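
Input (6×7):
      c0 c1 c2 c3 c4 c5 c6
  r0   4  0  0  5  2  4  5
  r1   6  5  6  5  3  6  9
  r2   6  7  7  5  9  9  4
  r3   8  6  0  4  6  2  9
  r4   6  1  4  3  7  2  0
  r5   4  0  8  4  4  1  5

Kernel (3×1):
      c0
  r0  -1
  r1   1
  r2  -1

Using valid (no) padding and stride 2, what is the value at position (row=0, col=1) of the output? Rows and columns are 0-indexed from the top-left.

-1

The receptive field on the input at this output position is [0 / 6 / 7]. Elementwise product with the kernel and sum: 0·-1 + 6·1 + 7·-1.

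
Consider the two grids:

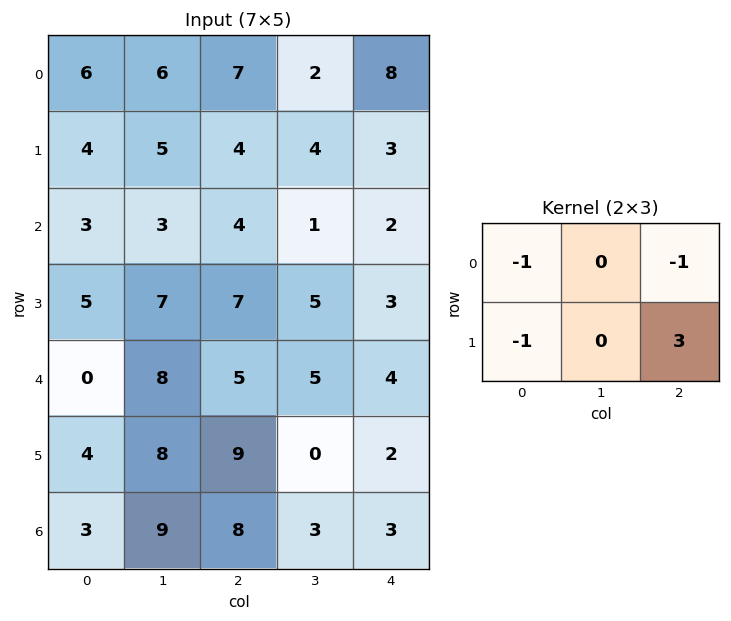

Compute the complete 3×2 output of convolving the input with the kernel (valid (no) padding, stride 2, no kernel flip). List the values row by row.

Output[0,0]: The receptive field on the input at this output position is [6 6 7 / 4 5 4]. Elementwise product with the kernel and sum: 6·-1 + 7·-1 + 4·-1 + 4·3.
Output[0,1]: The receptive field on the input at this output position is [7 2 8 / 4 4 3]. Elementwise product with the kernel and sum: 7·-1 + 8·-1 + 4·-1 + 3·3.

-5 -10
9 -4
18 -12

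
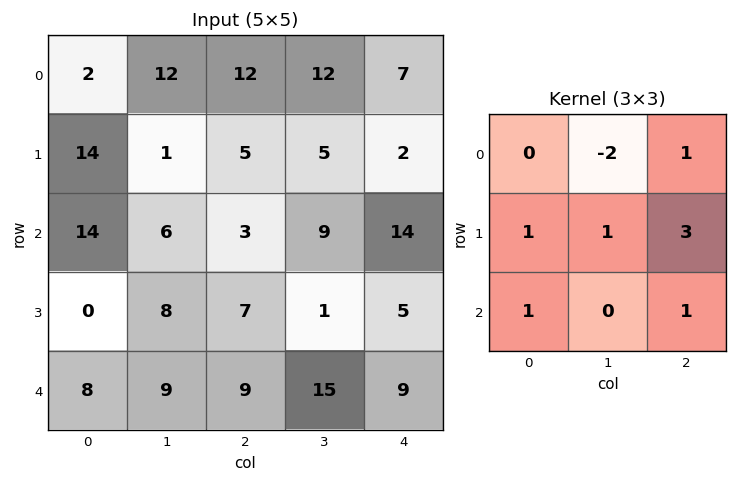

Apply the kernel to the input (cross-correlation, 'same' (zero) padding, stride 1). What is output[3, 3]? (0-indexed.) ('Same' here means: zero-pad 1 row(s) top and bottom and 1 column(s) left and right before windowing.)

The receptive field on the zero-padded input at this output position is [3 9 14 / 7 1 5 / 9 15 9]. Elementwise product with the kernel and sum: 9·-2 + 14·1 + 7·1 + 1·1 + 5·3 + 9·1 + 9·1.

37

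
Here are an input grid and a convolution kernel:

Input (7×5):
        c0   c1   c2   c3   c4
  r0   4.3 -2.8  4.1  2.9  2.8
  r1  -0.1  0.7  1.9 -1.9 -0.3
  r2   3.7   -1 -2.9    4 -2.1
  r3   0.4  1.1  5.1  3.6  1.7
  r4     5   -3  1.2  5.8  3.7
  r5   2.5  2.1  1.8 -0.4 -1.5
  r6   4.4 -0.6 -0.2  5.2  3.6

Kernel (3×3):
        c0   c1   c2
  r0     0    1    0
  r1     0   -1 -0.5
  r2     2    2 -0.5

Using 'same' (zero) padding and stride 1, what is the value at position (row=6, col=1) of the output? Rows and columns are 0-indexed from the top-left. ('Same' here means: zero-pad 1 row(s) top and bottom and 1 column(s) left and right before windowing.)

2.8

The receptive field on the zero-padded input at this output position is [2.5 2.1 1.8 / 4.4 -0.6 -0.2 / 0 0 0]. Elementwise product with the kernel and sum: 2.1·1 + -0.6·-1 + -0.2·-0.5 + 0·2 + 0·2 + 0·-0.5.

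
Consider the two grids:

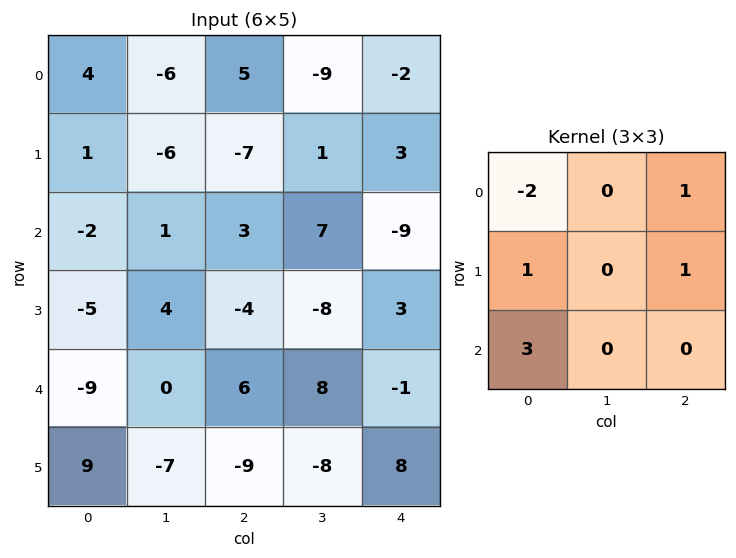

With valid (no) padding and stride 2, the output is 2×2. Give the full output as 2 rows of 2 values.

-15 -7
-29 2

Output[0,0]: The receptive field on the input at this output position is [4 -6 5 / 1 -6 -7 / -2 1 3]. Elementwise product with the kernel and sum: 4·-2 + 5·1 + 1·1 + -7·1 + -2·3.
Output[0,1]: The receptive field on the input at this output position is [5 -9 -2 / -7 1 3 / 3 7 -9]. Elementwise product with the kernel and sum: 5·-2 + -2·1 + -7·1 + 3·1 + 3·3.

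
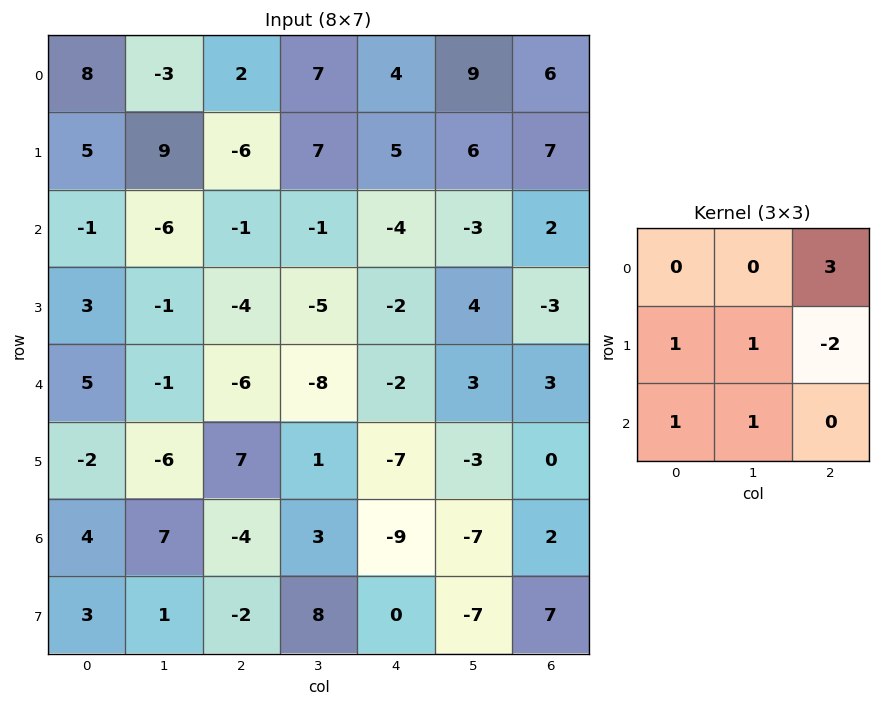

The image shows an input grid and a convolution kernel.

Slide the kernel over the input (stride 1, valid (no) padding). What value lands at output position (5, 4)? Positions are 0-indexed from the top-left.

The receptive field on the input at this output position is [-7 -3 0 / -9 -7 2 / 0 -7 7]. Elementwise product with the kernel and sum: 0·3 + -9·1 + -7·1 + 2·-2 + 0·1 + -7·1.

-27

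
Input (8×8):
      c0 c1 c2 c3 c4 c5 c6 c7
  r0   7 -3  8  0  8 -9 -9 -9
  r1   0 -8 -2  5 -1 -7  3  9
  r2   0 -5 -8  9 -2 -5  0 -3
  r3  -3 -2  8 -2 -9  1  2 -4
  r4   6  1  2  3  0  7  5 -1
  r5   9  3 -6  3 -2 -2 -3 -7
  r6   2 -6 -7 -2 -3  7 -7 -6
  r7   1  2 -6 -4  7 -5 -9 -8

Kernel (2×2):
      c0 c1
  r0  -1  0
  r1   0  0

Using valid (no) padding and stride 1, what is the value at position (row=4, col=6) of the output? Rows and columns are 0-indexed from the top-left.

The receptive field on the input at this output position is [5 -1 / -3 -7]. Elementwise product with the kernel and sum: 5·-1.

-5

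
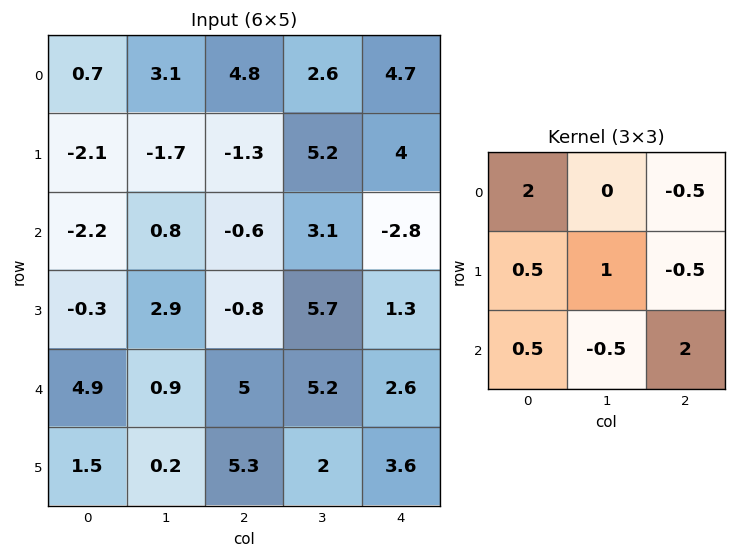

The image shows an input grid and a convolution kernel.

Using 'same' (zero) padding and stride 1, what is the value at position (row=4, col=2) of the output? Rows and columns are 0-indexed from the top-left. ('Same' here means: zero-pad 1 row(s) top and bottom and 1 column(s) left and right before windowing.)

The receptive field on the zero-padded input at this output position is [2.9 -0.8 5.7 / 0.9 5 5.2 / 0.2 5.3 2]. Elementwise product with the kernel and sum: 2.9·2 + 5.7·-0.5 + 0.9·0.5 + 5·1 + 5.2·-0.5 + 0.2·0.5 + 5.3·-0.5 + 2·2.

7.25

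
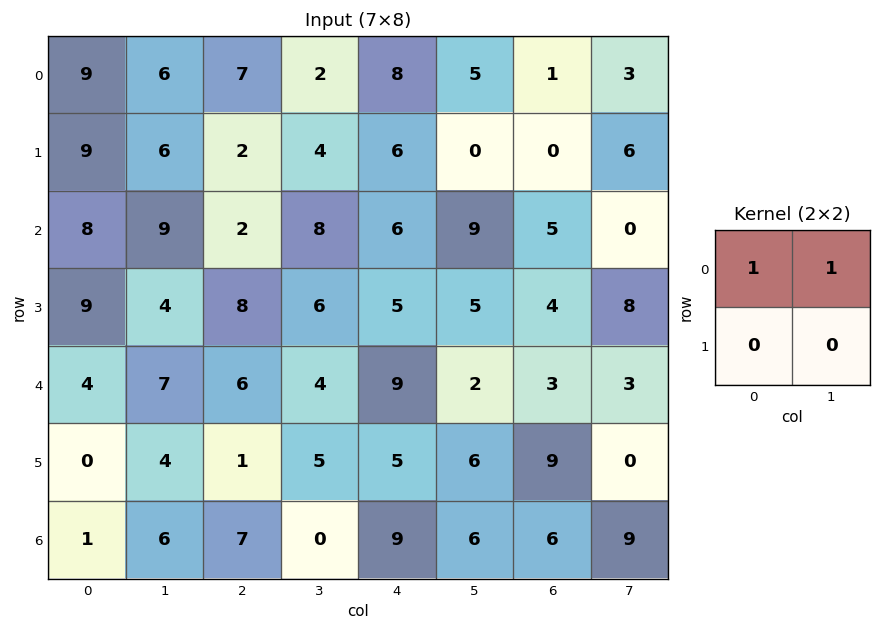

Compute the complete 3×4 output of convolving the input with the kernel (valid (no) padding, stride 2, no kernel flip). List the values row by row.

15 9 13 4
17 10 15 5
11 10 11 6

Output[0,0]: The receptive field on the input at this output position is [9 6 / 9 6]. Elementwise product with the kernel and sum: 9·1 + 6·1.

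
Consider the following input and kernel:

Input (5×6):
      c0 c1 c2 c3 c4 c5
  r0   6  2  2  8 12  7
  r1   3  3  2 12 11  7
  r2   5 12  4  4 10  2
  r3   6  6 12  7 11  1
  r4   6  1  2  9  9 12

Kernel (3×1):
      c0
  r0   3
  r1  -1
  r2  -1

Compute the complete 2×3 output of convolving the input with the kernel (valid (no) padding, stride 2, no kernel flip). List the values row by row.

10 0 15
3 -2 10

Output[0,0]: The receptive field on the input at this output position is [6 / 3 / 5]. Elementwise product with the kernel and sum: 6·3 + 3·-1 + 5·-1.
Output[0,1]: The receptive field on the input at this output position is [2 / 2 / 4]. Elementwise product with the kernel and sum: 2·3 + 2·-1 + 4·-1.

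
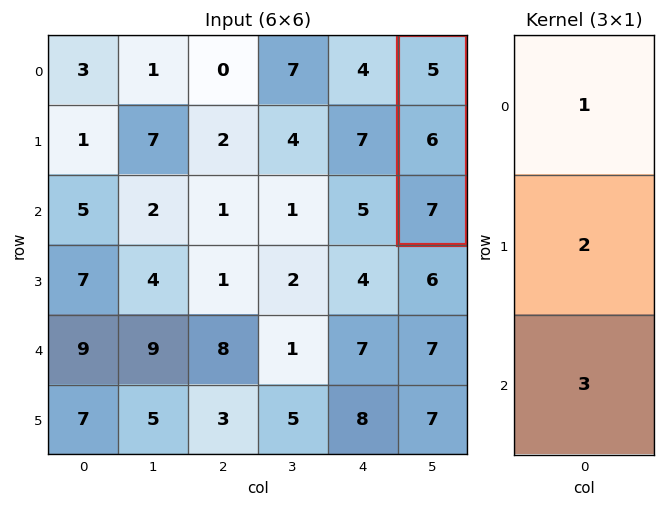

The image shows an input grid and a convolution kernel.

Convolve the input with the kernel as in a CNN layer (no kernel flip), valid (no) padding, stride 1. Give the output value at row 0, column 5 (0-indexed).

38

The receptive field on the input at this output position is [5 / 6 / 7]. Elementwise product with the kernel and sum: 5·1 + 6·2 + 7·3.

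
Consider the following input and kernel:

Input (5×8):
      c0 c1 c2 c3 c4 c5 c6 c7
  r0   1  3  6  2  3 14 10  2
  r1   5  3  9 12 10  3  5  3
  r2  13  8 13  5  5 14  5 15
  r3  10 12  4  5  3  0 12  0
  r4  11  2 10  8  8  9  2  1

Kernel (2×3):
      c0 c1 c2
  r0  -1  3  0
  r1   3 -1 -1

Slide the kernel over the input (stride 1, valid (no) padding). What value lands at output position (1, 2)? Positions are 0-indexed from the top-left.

56

The receptive field on the input at this output position is [9 12 10 / 13 5 5]. Elementwise product with the kernel and sum: 9·-1 + 12·3 + 13·3 + 5·-1 + 5·-1.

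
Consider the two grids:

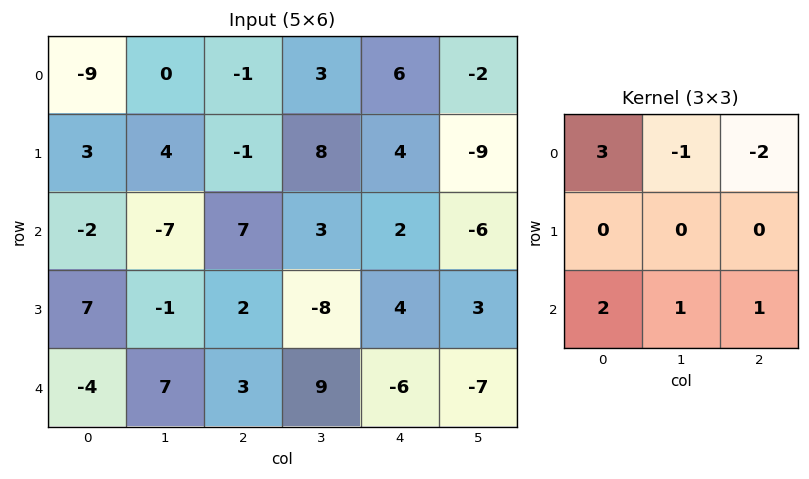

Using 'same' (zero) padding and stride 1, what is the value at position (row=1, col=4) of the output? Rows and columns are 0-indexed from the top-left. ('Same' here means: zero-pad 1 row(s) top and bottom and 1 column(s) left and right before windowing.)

The receptive field on the zero-padded input at this output position is [3 6 -2 / 8 4 -9 / 3 2 -6]. Elementwise product with the kernel and sum: 3·3 + 6·-1 + -2·-2 + 3·2 + 2·1 + -6·1.

9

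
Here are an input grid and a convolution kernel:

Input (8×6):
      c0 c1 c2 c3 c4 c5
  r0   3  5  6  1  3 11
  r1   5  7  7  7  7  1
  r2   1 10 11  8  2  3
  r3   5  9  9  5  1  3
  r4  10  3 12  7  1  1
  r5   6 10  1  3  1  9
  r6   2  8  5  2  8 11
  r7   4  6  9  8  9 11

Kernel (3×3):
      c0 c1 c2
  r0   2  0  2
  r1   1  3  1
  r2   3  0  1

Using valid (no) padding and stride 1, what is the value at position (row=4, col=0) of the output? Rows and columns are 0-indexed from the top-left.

92

The receptive field on the input at this output position is [10 3 12 / 6 10 1 / 2 8 5]. Elementwise product with the kernel and sum: 10·2 + 12·2 + 6·1 + 10·3 + 1·1 + 2·3 + 5·1.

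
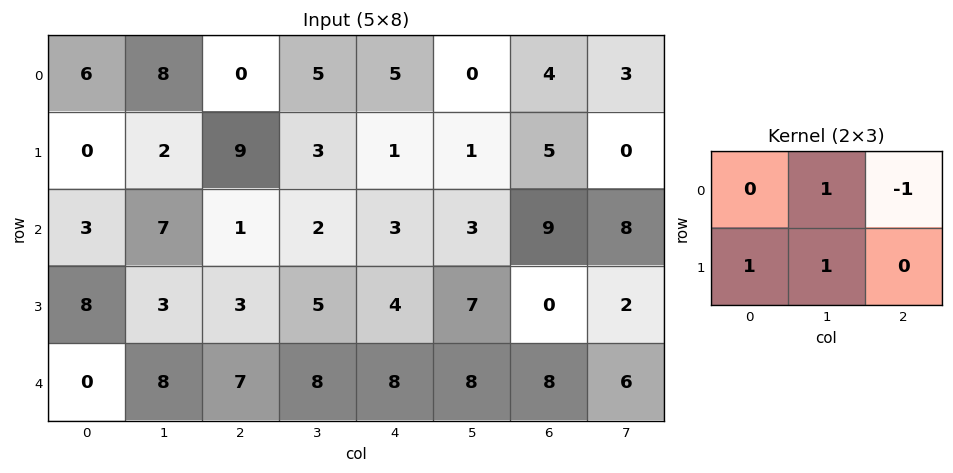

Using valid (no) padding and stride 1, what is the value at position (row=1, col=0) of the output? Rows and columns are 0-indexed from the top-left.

3

The receptive field on the input at this output position is [0 2 9 / 3 7 1]. Elementwise product with the kernel and sum: 2·1 + 9·-1 + 3·1 + 7·1.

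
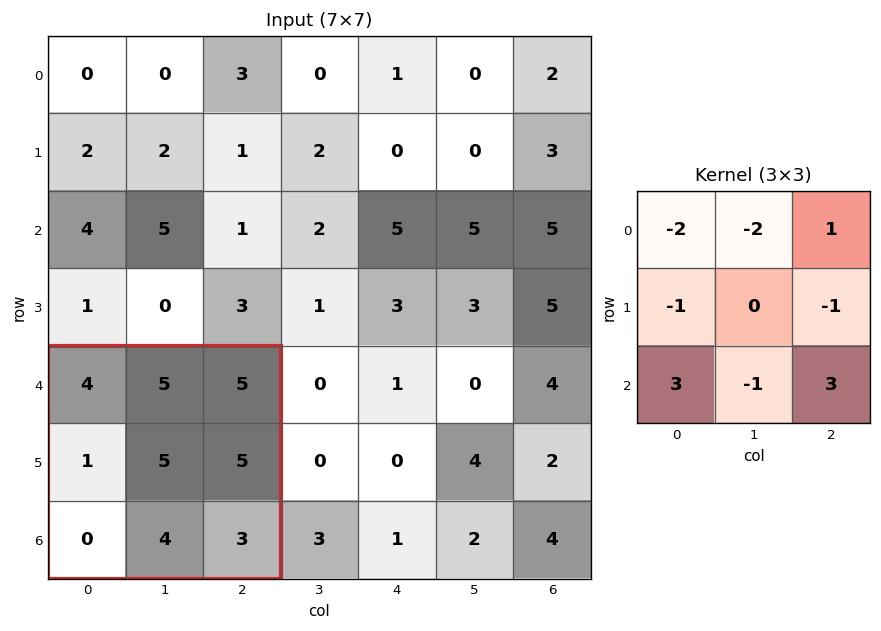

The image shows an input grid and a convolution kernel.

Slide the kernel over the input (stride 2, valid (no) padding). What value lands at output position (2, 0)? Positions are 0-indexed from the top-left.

-14

The receptive field on the input at this output position is [4 5 5 / 1 5 5 / 0 4 3]. Elementwise product with the kernel and sum: 4·-2 + 5·-2 + 5·1 + 1·-1 + 5·-1 + 0·3 + 4·-1 + 3·3.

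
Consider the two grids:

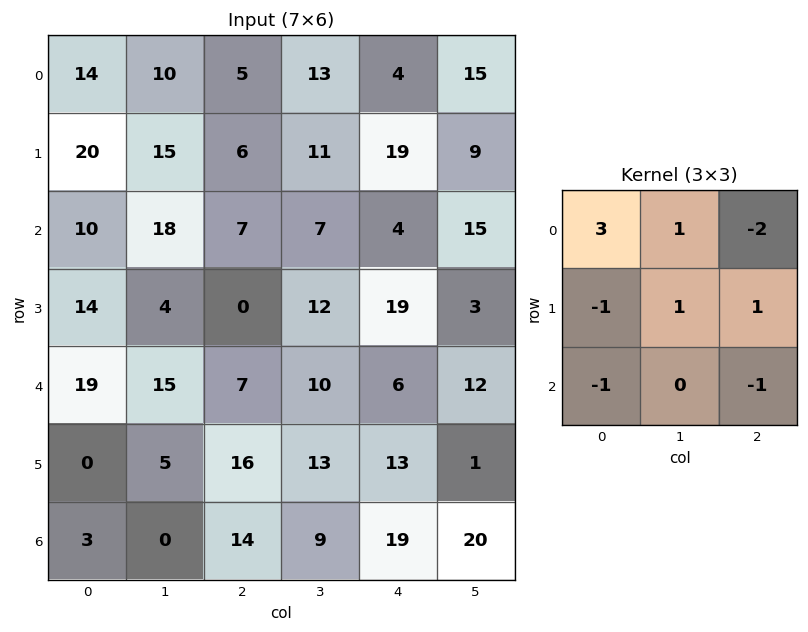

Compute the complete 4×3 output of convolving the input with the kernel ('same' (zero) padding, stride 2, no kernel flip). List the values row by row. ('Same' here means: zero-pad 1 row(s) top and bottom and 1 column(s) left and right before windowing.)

9 -18 -14
14 9 31
35 -28 43
-7 28 80

Output[0,0]: The receptive field on the zero-padded input at this output position is [0 0 0 / 0 14 10 / 0 20 15]. Elementwise product with the kernel and sum: 0·3 + 0·1 + 0·-2 + 0·-1 + 14·1 + 10·1 + 0·-1 + 15·-1.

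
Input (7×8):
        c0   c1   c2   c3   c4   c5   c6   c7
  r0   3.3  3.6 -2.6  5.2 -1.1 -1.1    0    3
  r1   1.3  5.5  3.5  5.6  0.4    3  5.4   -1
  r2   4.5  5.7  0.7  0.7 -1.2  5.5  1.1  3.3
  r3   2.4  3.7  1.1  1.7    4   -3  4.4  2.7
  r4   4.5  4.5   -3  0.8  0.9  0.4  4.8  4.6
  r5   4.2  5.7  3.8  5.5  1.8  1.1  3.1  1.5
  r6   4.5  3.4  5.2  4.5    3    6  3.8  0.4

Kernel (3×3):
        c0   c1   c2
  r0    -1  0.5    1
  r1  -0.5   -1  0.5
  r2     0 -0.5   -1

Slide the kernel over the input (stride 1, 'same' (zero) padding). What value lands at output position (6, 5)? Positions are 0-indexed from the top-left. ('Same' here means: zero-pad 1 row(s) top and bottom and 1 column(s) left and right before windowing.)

The receptive field on the zero-padded input at this output position is [1.8 1.1 3.1 / 3 6 3.8 / 0 0 0]. Elementwise product with the kernel and sum: 1.8·-1 + 1.1·0.5 + 3.1·1 + 3·-0.5 + 6·-1 + 3.8·0.5 + 0·-0.5 + 0·-1.

-3.75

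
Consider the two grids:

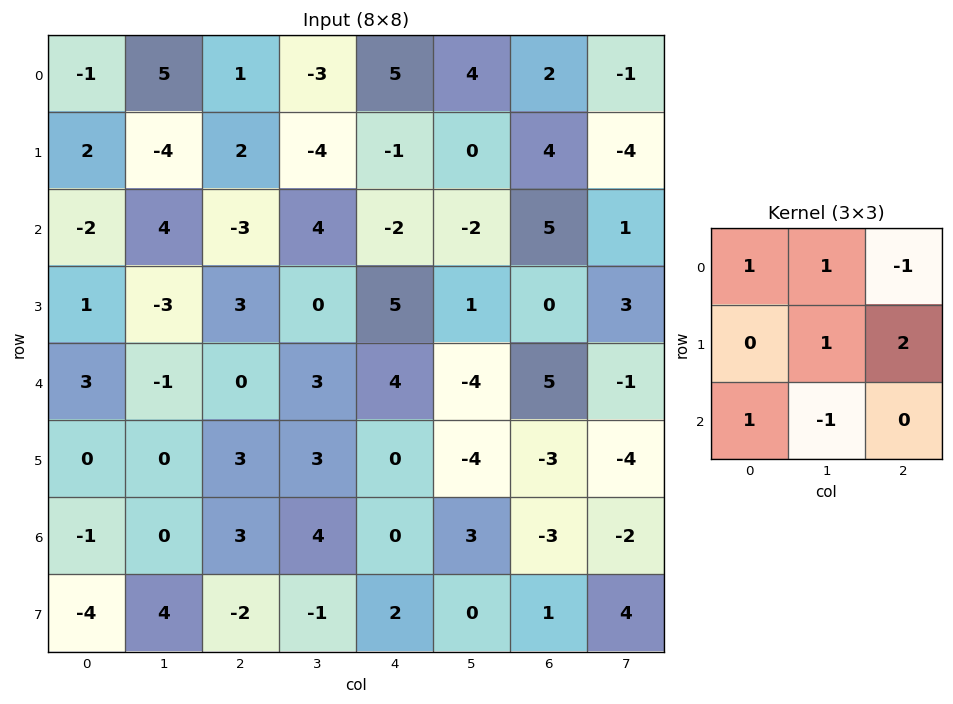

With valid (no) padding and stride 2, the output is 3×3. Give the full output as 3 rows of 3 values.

-3 -20 15
12 10 0
7 1 -18

Output[0,0]: The receptive field on the input at this output position is [-1 5 1 / 2 -4 2 / -2 4 -3]. Elementwise product with the kernel and sum: -1·1 + 5·1 + 1·-1 + -4·1 + 2·2 + -2·1 + 4·-1.
Output[0,1]: The receptive field on the input at this output position is [1 -3 5 / 2 -4 -1 / -3 4 -2]. Elementwise product with the kernel and sum: 1·1 + -3·1 + 5·-1 + -4·1 + -1·2 + -3·1 + 4·-1.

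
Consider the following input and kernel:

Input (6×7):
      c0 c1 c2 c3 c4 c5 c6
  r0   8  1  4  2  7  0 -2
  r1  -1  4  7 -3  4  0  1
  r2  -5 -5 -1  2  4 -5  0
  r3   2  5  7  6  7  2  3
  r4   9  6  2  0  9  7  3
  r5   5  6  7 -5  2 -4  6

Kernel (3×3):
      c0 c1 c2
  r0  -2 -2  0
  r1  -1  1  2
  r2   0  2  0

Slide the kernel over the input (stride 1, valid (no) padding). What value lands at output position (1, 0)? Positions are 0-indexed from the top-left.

The receptive field on the input at this output position is [-1 4 7 / -5 -5 -1 / 2 5 7]. Elementwise product with the kernel and sum: -1·-2 + 4·-2 + -5·-1 + -5·1 + -1·2 + 5·2.

2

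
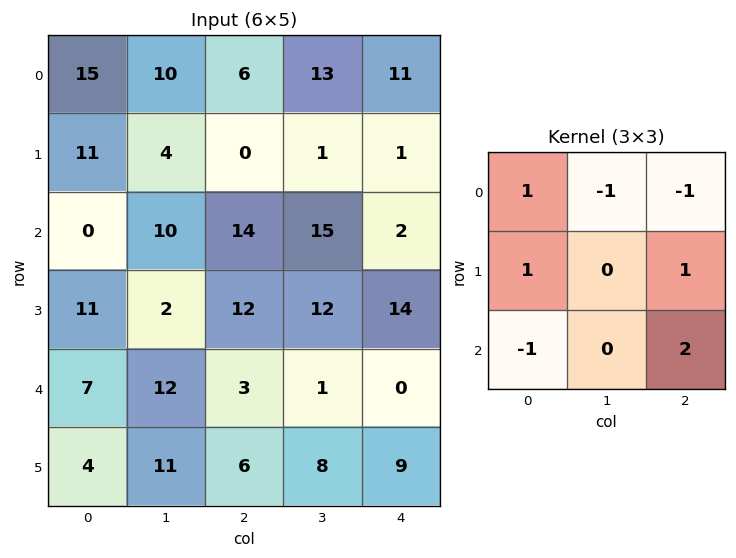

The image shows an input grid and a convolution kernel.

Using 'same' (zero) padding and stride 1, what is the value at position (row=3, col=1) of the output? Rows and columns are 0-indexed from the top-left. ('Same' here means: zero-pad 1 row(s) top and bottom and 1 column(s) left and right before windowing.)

-2

The receptive field on the zero-padded input at this output position is [0 10 14 / 11 2 12 / 7 12 3]. Elementwise product with the kernel and sum: 0·1 + 10·-1 + 14·-1 + 11·1 + 12·1 + 7·-1 + 3·2.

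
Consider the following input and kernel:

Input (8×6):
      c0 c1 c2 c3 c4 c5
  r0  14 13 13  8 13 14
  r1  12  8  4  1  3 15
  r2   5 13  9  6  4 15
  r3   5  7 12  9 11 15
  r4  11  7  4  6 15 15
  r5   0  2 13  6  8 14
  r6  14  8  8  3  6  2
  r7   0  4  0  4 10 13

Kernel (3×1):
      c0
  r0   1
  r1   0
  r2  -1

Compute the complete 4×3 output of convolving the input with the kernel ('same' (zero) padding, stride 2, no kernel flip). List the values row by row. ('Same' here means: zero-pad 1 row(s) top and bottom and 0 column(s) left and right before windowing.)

Output[0,0]: The receptive field on the zero-padded input at this output position is [0 / 14 / 12]. Elementwise product with the kernel and sum: 0·1 + 12·-1.
Output[0,1]: The receptive field on the zero-padded input at this output position is [0 / 13 / 4]. Elementwise product with the kernel and sum: 0·1 + 4·-1.

-12 -4 -3
7 -8 -8
5 -1 3
0 13 -2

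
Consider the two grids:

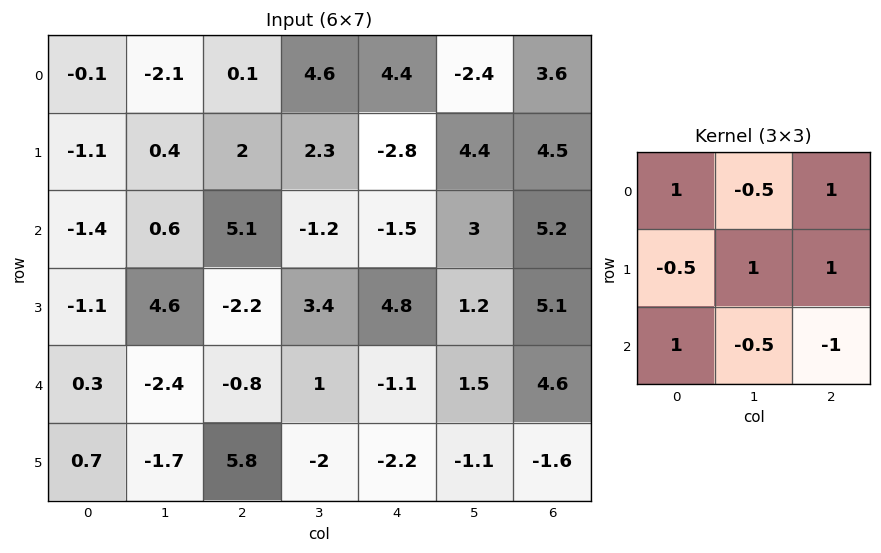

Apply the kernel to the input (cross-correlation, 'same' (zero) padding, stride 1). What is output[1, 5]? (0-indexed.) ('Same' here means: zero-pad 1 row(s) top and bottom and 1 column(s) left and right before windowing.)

The receptive field on the zero-padded input at this output position is [4.4 -2.4 3.6 / -2.8 4.4 4.5 / -1.5 3 5.2]. Elementwise product with the kernel and sum: 4.4·1 + -2.4·-0.5 + 3.6·1 + -2.8·-0.5 + 4.4·1 + 4.5·1 + -1.5·1 + 3·-0.5 + 5.2·-1.

11.3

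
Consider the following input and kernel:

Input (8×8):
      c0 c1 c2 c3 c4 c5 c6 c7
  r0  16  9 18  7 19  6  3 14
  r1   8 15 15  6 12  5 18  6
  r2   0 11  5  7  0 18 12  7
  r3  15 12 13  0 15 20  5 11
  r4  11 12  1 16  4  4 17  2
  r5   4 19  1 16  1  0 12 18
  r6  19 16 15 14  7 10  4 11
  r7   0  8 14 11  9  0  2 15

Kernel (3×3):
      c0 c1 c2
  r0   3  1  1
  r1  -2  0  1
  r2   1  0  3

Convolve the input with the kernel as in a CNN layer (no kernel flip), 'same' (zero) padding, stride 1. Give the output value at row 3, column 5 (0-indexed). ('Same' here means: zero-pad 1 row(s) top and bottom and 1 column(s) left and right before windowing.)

The receptive field on the zero-padded input at this output position is [0 18 12 / 15 20 5 / 4 4 17]. Elementwise product with the kernel and sum: 0·3 + 18·1 + 12·1 + 15·-2 + 5·1 + 4·1 + 17·3.

60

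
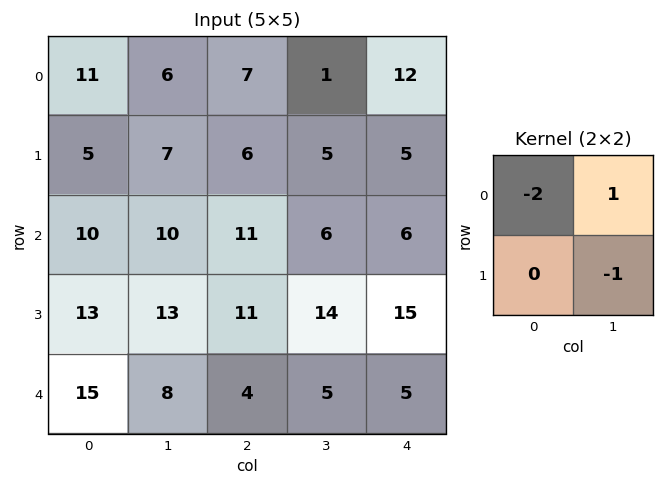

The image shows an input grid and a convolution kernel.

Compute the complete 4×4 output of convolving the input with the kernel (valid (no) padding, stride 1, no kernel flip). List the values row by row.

-23 -11 -18 5
-13 -19 -13 -11
-23 -20 -30 -21
-21 -19 -13 -18

Output[0,0]: The receptive field on the input at this output position is [11 6 / 5 7]. Elementwise product with the kernel and sum: 11·-2 + 6·1 + 7·-1.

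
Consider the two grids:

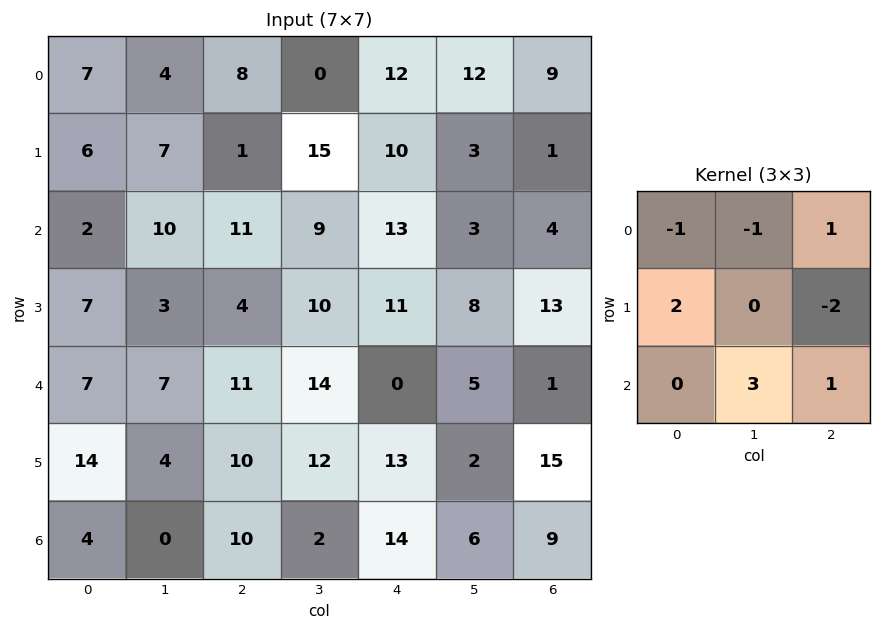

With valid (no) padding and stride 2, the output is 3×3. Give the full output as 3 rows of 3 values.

48 26 16
37 21 0
15 -11 19

Output[0,0]: The receptive field on the input at this output position is [7 4 8 / 6 7 1 / 2 10 11]. Elementwise product with the kernel and sum: 7·-1 + 4·-1 + 8·1 + 6·2 + 1·-2 + 10·3 + 11·1.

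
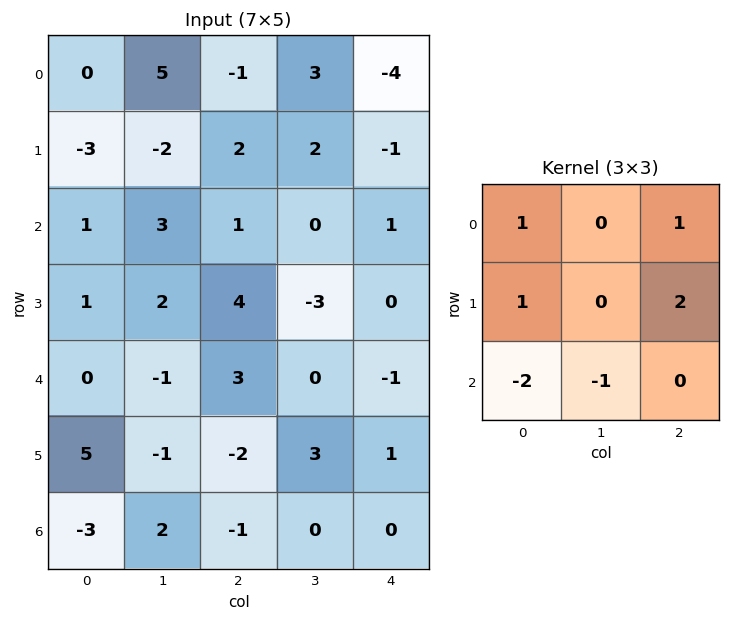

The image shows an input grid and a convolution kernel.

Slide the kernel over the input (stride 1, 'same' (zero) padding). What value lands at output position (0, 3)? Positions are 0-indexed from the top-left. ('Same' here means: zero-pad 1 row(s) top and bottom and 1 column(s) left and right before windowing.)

The receptive field on the zero-padded input at this output position is [0 0 0 / -1 3 -4 / 2 2 -1]. Elementwise product with the kernel and sum: 0·1 + 0·1 + -1·1 + -4·2 + 2·-2 + 2·-1.

-15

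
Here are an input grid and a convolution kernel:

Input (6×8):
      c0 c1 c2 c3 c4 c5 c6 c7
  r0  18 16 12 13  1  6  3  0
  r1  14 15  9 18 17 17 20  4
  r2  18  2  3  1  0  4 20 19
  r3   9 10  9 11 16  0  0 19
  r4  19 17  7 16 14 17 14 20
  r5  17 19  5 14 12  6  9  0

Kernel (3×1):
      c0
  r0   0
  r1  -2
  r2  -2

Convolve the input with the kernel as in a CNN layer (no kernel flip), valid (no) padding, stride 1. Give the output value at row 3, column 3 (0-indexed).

-60

The receptive field on the input at this output position is [11 / 16 / 14]. Elementwise product with the kernel and sum: 16·-2 + 14·-2.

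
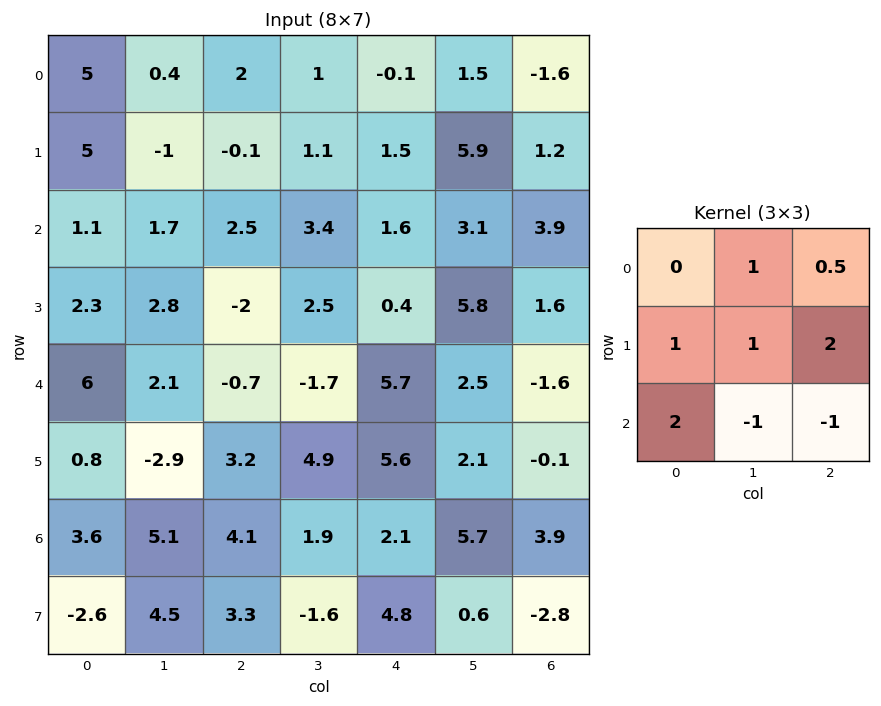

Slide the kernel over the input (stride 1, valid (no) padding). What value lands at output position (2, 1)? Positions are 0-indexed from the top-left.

16.6

The receptive field on the input at this output position is [1.7 2.5 3.4 / 2.8 -2 2.5 / 2.1 -0.7 -1.7]. Elementwise product with the kernel and sum: 2.5·1 + 3.4·0.5 + 2.8·1 + -2·1 + 2.5·2 + 2.1·2 + -0.7·-1 + -1.7·-1.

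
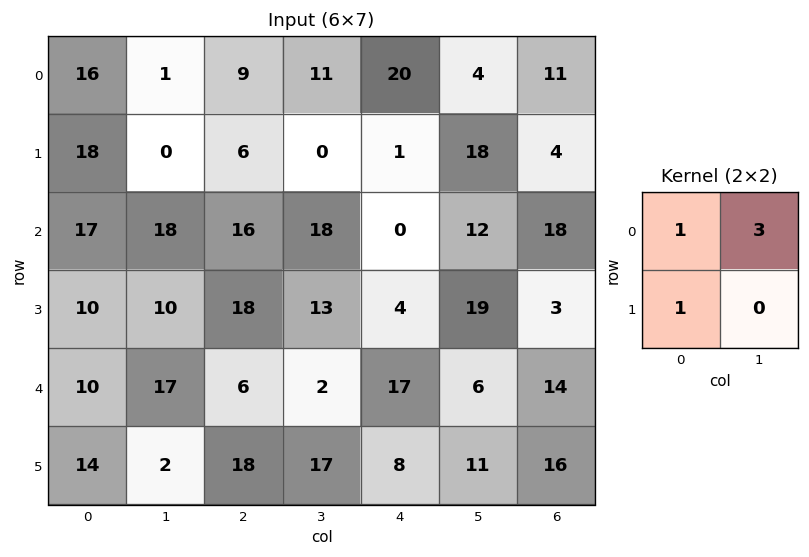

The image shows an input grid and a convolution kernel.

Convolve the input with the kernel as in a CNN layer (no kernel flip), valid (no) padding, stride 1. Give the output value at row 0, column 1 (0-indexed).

28

The receptive field on the input at this output position is [1 9 / 0 6]. Elementwise product with the kernel and sum: 1·1 + 9·3 + 0·1.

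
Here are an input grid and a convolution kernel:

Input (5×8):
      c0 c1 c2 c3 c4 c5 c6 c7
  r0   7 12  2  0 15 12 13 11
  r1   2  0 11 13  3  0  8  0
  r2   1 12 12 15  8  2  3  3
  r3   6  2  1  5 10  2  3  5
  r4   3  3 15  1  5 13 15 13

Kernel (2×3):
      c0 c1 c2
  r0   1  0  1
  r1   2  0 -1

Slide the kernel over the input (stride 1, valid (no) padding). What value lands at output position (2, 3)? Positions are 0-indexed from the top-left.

25

The receptive field on the input at this output position is [15 8 2 / 5 10 2]. Elementwise product with the kernel and sum: 15·1 + 2·1 + 5·2 + 2·-1.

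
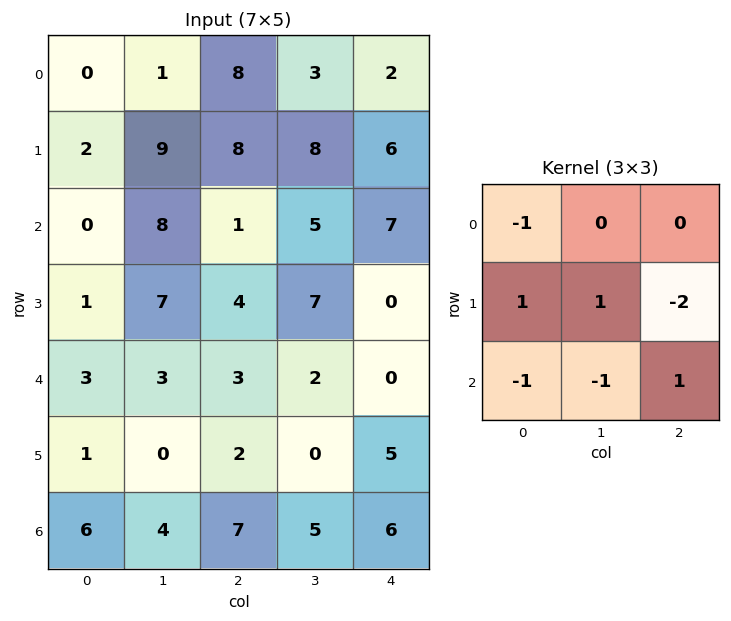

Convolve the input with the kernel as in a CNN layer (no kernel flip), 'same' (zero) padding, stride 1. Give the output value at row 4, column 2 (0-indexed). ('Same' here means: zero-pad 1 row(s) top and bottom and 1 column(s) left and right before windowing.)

The receptive field on the zero-padded input at this output position is [7 4 7 / 3 3 2 / 0 2 0]. Elementwise product with the kernel and sum: 7·-1 + 3·1 + 3·1 + 2·-2 + 0·-1 + 2·-1 + 0·1.

-7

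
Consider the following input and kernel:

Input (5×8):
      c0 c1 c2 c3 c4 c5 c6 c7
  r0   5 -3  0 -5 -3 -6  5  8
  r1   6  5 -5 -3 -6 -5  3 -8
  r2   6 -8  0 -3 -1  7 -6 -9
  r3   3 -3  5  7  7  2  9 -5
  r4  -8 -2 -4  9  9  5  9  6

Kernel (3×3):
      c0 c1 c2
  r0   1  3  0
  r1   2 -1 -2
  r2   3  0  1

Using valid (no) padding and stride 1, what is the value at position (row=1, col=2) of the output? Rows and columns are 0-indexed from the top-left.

13

The receptive field on the input at this output position is [-5 -3 -6 / 0 -3 -1 / 5 7 7]. Elementwise product with the kernel and sum: -5·1 + -3·3 + 0·2 + -3·-1 + -1·-2 + 5·3 + 7·1.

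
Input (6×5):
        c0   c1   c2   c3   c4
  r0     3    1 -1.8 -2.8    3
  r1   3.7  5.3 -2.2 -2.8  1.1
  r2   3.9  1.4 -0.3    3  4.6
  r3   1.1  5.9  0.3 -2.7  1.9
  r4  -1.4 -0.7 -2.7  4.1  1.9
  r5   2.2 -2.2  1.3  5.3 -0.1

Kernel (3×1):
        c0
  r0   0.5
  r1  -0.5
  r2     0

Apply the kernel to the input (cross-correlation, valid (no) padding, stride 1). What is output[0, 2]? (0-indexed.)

The receptive field on the input at this output position is [-1.8 / -2.2 / -0.3]. Elementwise product with the kernel and sum: -1.8·0.5 + -2.2·-0.5.

0.2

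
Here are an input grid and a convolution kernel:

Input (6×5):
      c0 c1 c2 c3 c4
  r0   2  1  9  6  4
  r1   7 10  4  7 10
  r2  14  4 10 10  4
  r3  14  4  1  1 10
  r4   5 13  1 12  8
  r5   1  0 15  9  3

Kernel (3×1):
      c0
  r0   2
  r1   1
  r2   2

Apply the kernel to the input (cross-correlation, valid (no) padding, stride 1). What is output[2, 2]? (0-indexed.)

The receptive field on the input at this output position is [10 / 1 / 1]. Elementwise product with the kernel and sum: 10·2 + 1·1 + 1·2.

23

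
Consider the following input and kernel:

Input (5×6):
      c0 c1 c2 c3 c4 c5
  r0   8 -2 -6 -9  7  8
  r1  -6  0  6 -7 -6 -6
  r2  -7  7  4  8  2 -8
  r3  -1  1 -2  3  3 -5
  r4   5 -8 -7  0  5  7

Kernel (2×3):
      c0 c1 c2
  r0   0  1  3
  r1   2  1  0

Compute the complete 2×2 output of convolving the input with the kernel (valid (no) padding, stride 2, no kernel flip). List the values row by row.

-32 17
18 13

Output[0,0]: The receptive field on the input at this output position is [8 -2 -6 / -6 0 6]. Elementwise product with the kernel and sum: -2·1 + -6·3 + -6·2 + 0·1.
Output[0,1]: The receptive field on the input at this output position is [-6 -9 7 / 6 -7 -6]. Elementwise product with the kernel and sum: -9·1 + 7·3 + 6·2 + -7·1.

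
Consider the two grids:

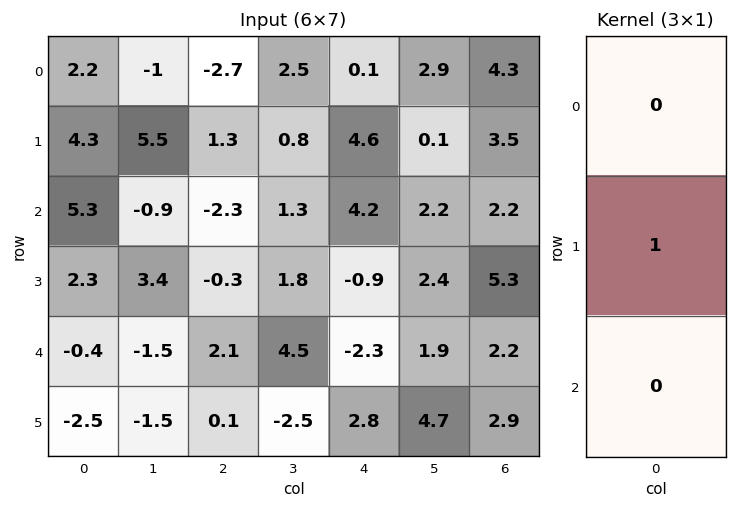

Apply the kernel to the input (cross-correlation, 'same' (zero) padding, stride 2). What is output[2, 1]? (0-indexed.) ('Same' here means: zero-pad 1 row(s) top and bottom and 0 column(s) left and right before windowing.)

The receptive field on the zero-padded input at this output position is [-0.3 / 2.1 / 0.1]. Elementwise product with the kernel and sum: 2.1·1.

2.1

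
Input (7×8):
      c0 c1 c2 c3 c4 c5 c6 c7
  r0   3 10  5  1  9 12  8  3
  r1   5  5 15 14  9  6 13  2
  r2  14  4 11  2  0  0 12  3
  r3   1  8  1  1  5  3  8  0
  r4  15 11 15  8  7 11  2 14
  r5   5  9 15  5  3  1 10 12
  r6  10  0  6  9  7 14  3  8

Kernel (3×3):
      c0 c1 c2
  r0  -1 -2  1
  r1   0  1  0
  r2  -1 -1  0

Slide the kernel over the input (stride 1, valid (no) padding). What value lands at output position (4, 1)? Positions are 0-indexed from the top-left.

-24

The receptive field on the input at this output position is [11 15 8 / 9 15 5 / 0 6 9]. Elementwise product with the kernel and sum: 11·-1 + 15·-2 + 8·1 + 15·1 + 0·-1 + 6·-1.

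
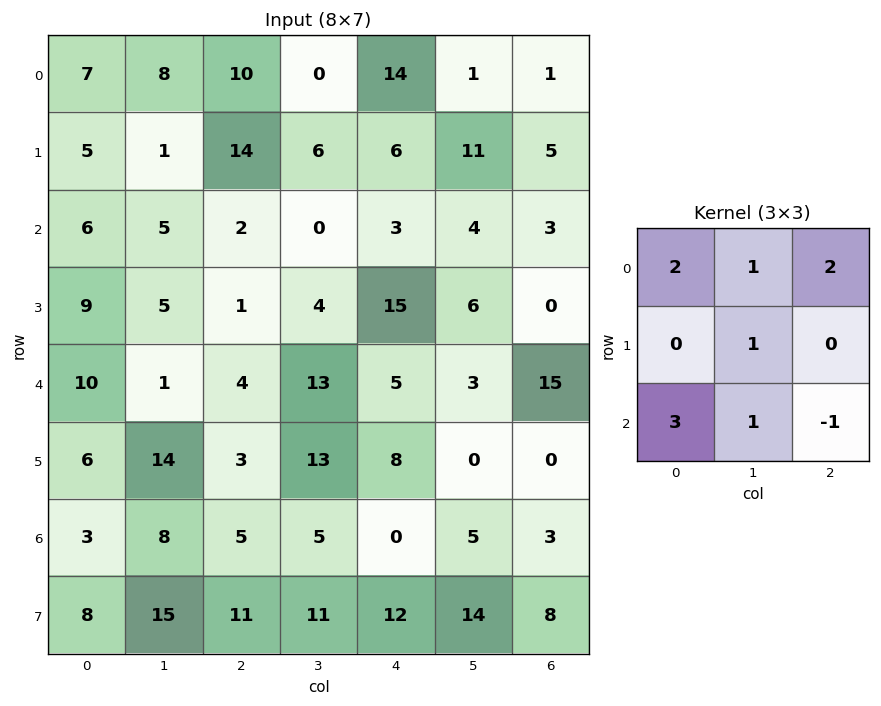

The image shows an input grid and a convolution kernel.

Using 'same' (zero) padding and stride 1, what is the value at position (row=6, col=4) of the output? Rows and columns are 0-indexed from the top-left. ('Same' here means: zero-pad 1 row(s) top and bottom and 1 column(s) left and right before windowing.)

65

The receptive field on the zero-padded input at this output position is [13 8 0 / 5 0 5 / 11 12 14]. Elementwise product with the kernel and sum: 13·2 + 8·1 + 0·2 + 0·1 + 11·3 + 12·1 + 14·-1.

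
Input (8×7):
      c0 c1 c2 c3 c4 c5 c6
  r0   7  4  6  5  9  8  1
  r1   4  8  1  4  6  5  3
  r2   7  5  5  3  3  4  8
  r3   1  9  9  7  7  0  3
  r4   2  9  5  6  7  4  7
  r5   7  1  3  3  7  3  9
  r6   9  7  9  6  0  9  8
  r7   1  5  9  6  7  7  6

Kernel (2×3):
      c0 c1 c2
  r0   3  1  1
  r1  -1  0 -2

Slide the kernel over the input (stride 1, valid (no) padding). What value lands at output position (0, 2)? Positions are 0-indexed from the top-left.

The receptive field on the input at this output position is [6 5 9 / 1 4 6]. Elementwise product with the kernel and sum: 6·3 + 5·1 + 9·1 + 1·-1 + 6·-2.

19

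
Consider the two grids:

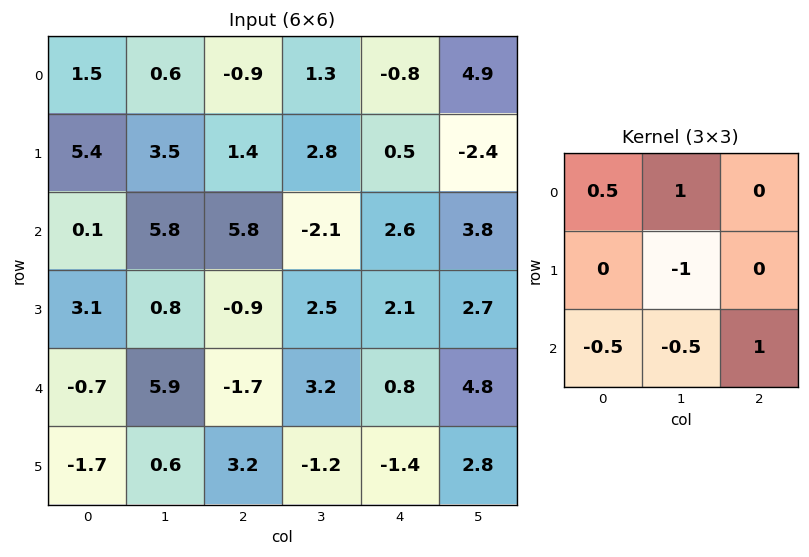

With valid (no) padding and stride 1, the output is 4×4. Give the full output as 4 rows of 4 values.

0.7 -9.9 -1.2 2.9
-2.45 -0.1 6.9 -0.3
0.75 10.7 -1.65 2.25
0.2 -1.9 -3.55 6.65

Output[0,0]: The receptive field on the input at this output position is [1.5 0.6 -0.9 / 5.4 3.5 1.4 / 0.1 5.8 5.8]. Elementwise product with the kernel and sum: 1.5·0.5 + 0.6·1 + 3.5·-1 + 0.1·-0.5 + 5.8·-0.5 + 5.8·1.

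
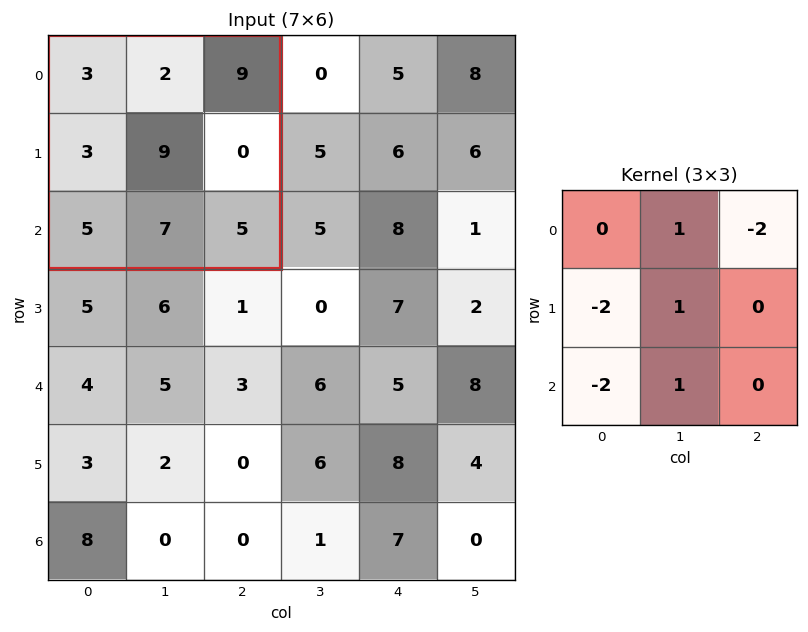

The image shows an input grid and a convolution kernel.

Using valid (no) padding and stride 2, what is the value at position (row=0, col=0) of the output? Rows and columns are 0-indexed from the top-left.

-16

The receptive field on the input at this output position is [3 2 9 / 3 9 0 / 5 7 5]. Elementwise product with the kernel and sum: 2·1 + 9·-2 + 3·-2 + 9·1 + 5·-2 + 7·1.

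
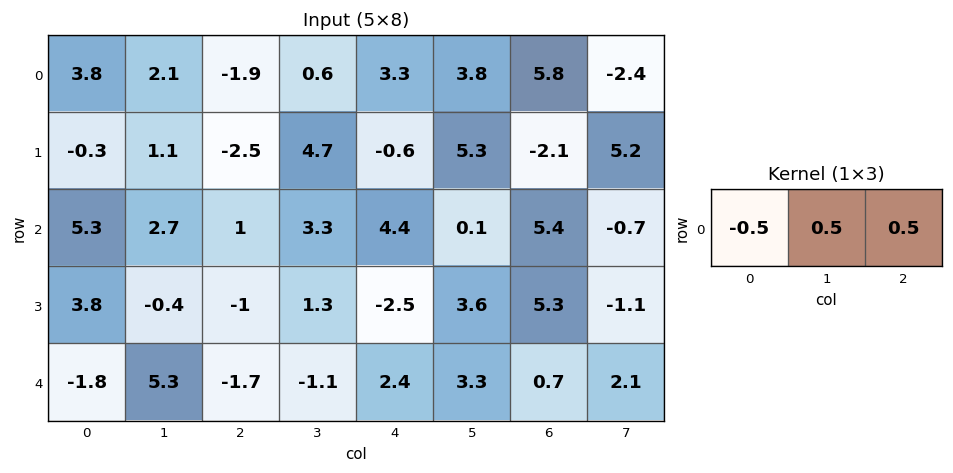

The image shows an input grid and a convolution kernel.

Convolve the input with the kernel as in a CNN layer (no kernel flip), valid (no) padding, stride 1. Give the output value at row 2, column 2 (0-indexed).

The receptive field on the input at this output position is [1 3.3 4.4]. Elementwise product with the kernel and sum: 1·-0.5 + 3.3·0.5 + 4.4·0.5.

3.35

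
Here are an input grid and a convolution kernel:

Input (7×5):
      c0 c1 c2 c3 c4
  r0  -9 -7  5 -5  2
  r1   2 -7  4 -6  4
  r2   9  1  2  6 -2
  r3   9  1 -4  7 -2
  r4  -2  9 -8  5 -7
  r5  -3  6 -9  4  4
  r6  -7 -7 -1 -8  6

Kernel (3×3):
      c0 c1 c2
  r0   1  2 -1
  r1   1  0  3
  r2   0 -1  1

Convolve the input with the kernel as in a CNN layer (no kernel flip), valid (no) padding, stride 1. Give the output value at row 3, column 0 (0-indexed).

-26

The receptive field on the input at this output position is [9 1 -4 / -2 9 -8 / -3 6 -9]. Elementwise product with the kernel and sum: 9·1 + 1·2 + -4·-1 + -2·1 + -8·3 + 6·-1 + -9·1.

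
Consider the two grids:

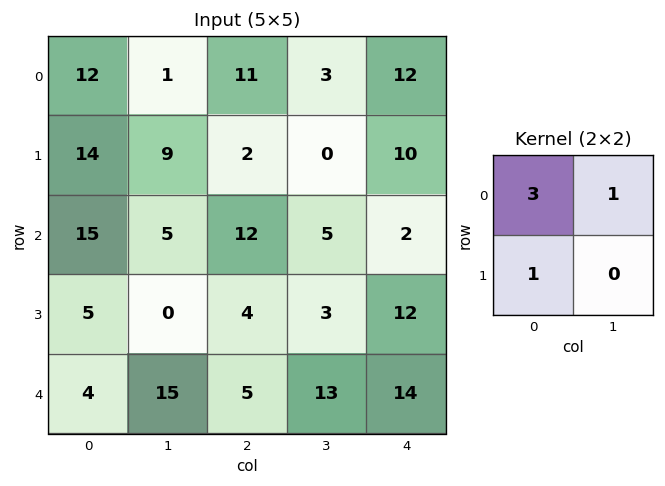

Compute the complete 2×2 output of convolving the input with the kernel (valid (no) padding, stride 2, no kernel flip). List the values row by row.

51 38
55 45

Output[0,0]: The receptive field on the input at this output position is [12 1 / 14 9]. Elementwise product with the kernel and sum: 12·3 + 1·1 + 14·1.
Output[0,1]: The receptive field on the input at this output position is [11 3 / 2 0]. Elementwise product with the kernel and sum: 11·3 + 3·1 + 2·1.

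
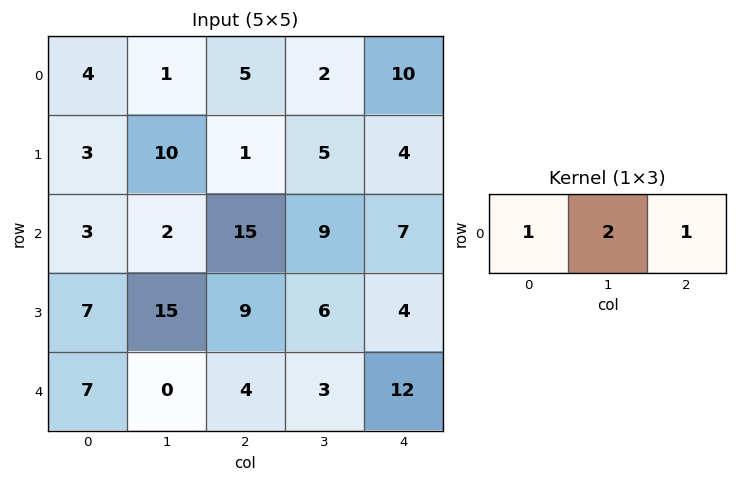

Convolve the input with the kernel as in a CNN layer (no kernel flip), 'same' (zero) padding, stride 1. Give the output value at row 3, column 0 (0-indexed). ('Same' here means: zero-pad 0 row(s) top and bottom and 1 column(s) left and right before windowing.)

29

The receptive field on the zero-padded input at this output position is [0 7 15]. Elementwise product with the kernel and sum: 0·1 + 7·2 + 15·1.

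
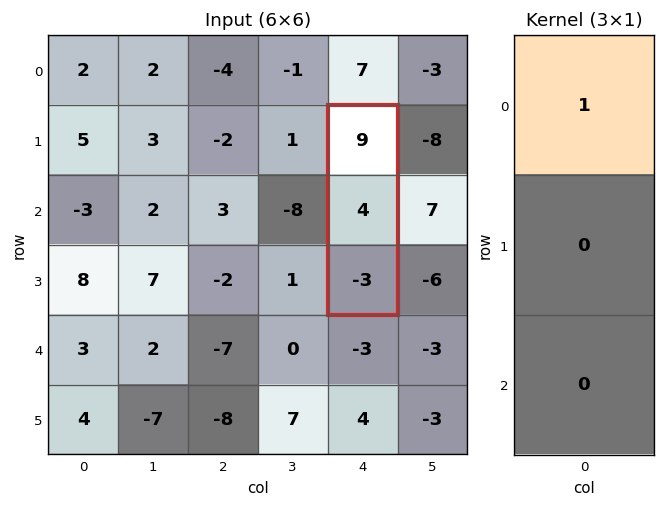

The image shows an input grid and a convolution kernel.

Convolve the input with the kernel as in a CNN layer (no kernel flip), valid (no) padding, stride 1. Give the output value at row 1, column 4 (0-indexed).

The receptive field on the input at this output position is [9 / 4 / -3]. Elementwise product with the kernel and sum: 9·1.

9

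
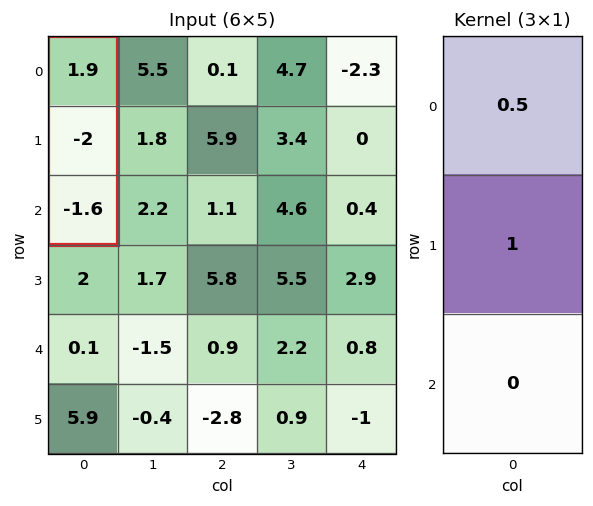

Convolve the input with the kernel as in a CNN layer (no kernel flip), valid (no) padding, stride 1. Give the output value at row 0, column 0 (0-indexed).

The receptive field on the input at this output position is [1.9 / -2 / -1.6]. Elementwise product with the kernel and sum: 1.9·0.5 + -2·1.

-1.05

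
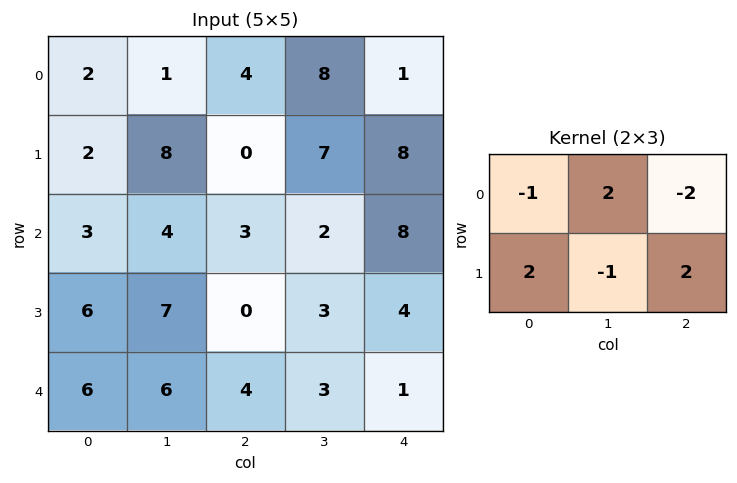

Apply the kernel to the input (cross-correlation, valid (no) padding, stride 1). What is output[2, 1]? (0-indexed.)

18

The receptive field on the input at this output position is [4 3 2 / 7 0 3]. Elementwise product with the kernel and sum: 4·-1 + 3·2 + 2·-2 + 7·2 + 0·-1 + 3·2.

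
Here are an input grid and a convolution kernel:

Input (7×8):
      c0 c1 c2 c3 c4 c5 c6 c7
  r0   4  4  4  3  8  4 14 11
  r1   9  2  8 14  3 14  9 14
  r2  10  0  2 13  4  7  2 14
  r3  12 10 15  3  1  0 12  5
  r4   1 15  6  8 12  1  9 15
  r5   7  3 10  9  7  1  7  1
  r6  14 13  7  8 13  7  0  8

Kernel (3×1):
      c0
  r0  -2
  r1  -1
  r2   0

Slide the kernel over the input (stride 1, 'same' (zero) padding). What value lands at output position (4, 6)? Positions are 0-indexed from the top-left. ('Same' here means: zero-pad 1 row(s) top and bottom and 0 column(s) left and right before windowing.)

The receptive field on the zero-padded input at this output position is [12 / 9 / 7]. Elementwise product with the kernel and sum: 12·-2 + 9·-1.

-33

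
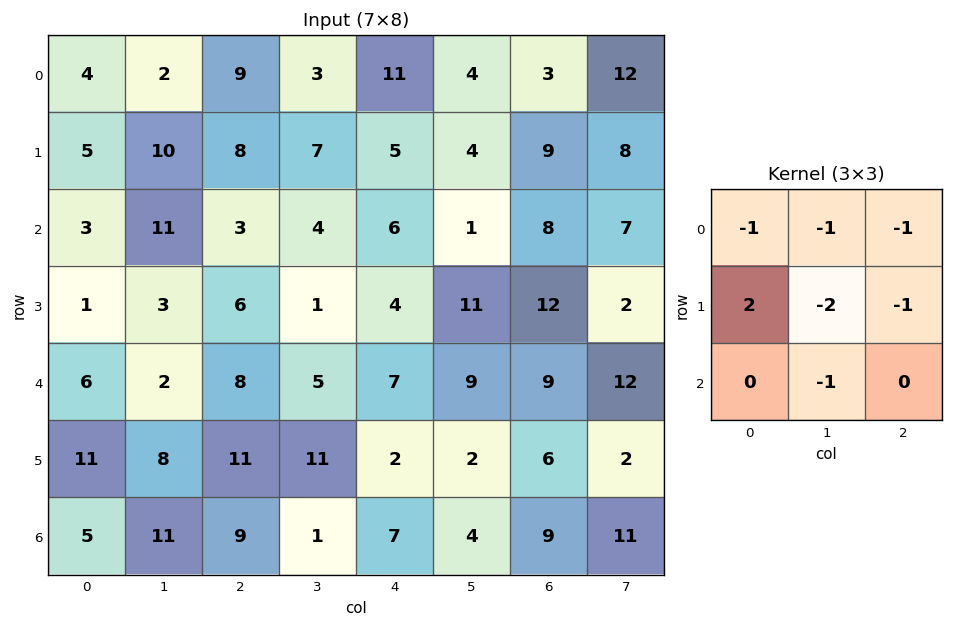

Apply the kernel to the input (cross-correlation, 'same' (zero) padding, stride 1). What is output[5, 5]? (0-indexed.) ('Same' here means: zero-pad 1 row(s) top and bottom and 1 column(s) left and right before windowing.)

-35

The receptive field on the zero-padded input at this output position is [7 9 9 / 2 2 6 / 7 4 9]. Elementwise product with the kernel and sum: 7·-1 + 9·-1 + 9·-1 + 2·2 + 2·-2 + 6·-1 + 4·-1.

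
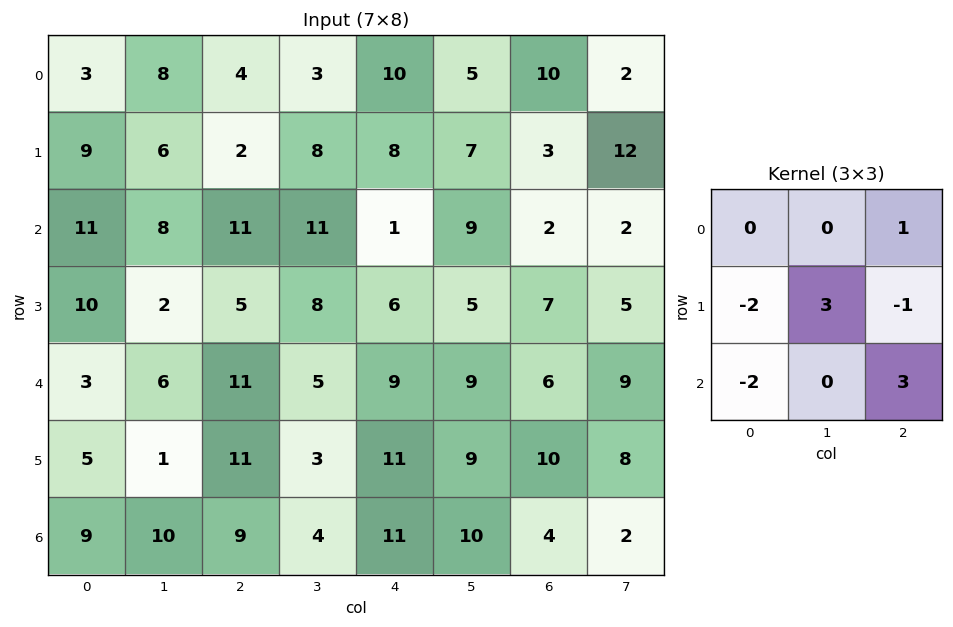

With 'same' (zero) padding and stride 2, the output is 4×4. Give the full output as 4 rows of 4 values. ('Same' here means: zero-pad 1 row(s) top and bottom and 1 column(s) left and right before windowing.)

Output[0,0]: The receptive field on the zero-padded input at this output position is [0 0 0 / 0 3 8 / 0 9 6]. Elementwise product with the kernel and sum: 0·1 + 0·-2 + 3·3 + 8·-1 + 0·-2 + 6·3.

19 5 24 40
37 34 -22 3
8 31 34 2
18 6 24 -2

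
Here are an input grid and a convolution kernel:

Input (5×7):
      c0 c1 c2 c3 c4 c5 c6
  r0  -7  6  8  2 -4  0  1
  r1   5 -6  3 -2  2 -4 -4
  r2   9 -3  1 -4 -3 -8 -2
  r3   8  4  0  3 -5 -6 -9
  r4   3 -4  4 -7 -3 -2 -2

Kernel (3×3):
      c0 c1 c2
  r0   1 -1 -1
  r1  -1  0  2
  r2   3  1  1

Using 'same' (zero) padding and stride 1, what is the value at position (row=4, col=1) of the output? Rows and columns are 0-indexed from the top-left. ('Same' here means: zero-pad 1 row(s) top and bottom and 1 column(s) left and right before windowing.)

9

The receptive field on the zero-padded input at this output position is [8 4 0 / 3 -4 4 / 0 0 0]. Elementwise product with the kernel and sum: 8·1 + 4·-1 + 0·-1 + 3·-1 + 4·2 + 0·3 + 0·1 + 0·1.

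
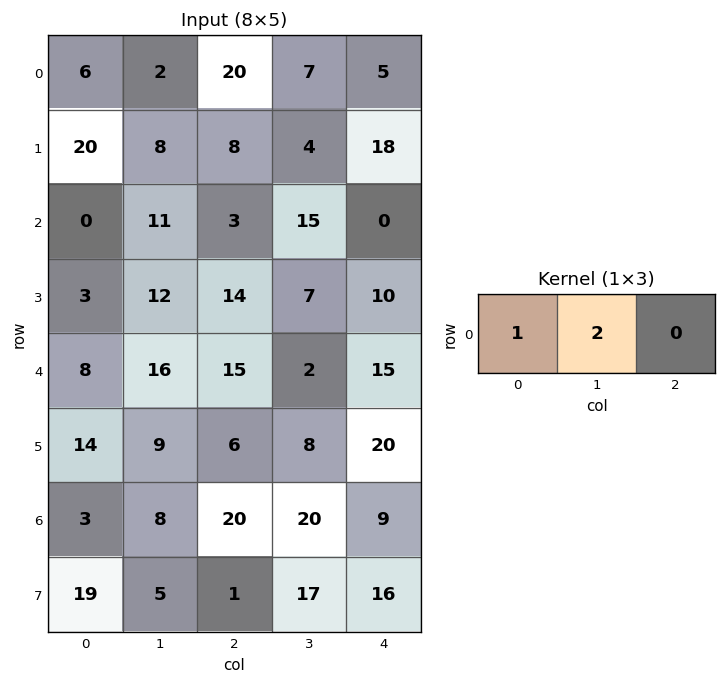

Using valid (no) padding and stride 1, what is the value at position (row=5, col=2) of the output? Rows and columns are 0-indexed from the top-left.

The receptive field on the input at this output position is [6 8 20]. Elementwise product with the kernel and sum: 6·1 + 8·2.

22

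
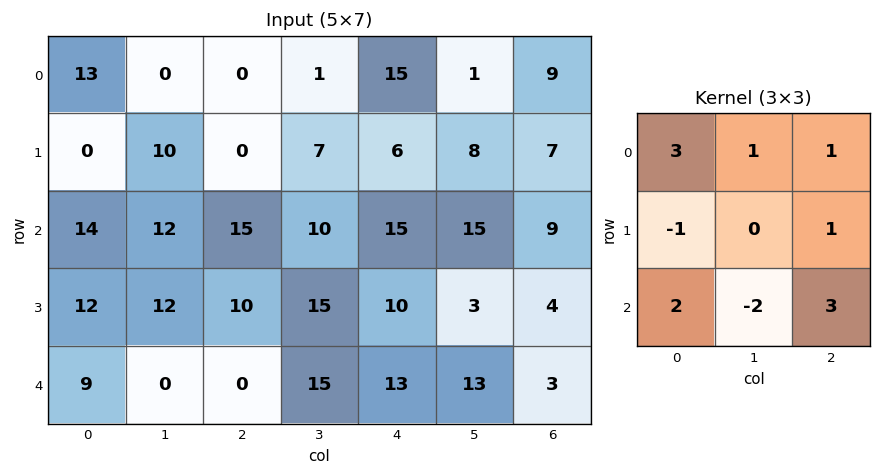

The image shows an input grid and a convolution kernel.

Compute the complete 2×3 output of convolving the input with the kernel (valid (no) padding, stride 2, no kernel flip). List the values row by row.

Output[0,0]: The receptive field on the input at this output position is [13 0 0 / 0 10 0 / 14 12 15]. Elementwise product with the kernel and sum: 13·3 + 0·1 + 0·1 + 0·-1 + 0·1 + 14·2 + 12·-2 + 15·3.

88 77 83
85 79 72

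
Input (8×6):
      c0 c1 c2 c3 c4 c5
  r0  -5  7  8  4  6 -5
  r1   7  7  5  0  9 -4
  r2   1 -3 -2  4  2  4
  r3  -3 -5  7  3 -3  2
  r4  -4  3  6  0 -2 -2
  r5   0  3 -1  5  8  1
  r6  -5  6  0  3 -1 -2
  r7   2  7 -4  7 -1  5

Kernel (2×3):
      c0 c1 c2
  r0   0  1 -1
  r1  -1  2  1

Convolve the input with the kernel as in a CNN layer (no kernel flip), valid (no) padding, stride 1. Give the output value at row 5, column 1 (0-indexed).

-9

The receptive field on the input at this output position is [3 -1 5 / 6 0 3]. Elementwise product with the kernel and sum: -1·1 + 5·-1 + 6·-1 + 0·2 + 3·1.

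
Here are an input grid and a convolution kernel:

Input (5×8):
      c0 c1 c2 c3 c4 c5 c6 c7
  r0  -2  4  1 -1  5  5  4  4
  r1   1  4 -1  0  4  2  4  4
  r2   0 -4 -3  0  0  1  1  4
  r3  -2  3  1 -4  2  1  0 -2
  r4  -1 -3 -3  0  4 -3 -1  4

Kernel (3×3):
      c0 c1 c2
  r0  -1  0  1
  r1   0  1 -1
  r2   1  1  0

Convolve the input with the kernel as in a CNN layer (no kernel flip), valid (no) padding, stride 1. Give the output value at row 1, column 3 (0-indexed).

-1

The receptive field on the input at this output position is [0 4 2 / 0 0 1 / -4 2 1]. Elementwise product with the kernel and sum: 0·-1 + 2·1 + 0·1 + 1·-1 + -4·1 + 2·1.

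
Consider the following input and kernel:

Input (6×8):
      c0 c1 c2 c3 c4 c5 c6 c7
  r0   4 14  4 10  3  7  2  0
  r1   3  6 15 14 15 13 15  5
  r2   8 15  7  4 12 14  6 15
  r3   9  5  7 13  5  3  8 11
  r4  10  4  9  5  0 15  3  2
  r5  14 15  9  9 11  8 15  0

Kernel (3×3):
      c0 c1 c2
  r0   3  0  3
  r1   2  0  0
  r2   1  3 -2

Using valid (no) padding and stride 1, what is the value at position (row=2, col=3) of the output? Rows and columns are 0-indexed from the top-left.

The receptive field on the input at this output position is [4 12 14 / 13 5 3 / 5 0 15]. Elementwise product with the kernel and sum: 4·3 + 14·3 + 13·2 + 5·1 + 0·3 + 15·-2.

55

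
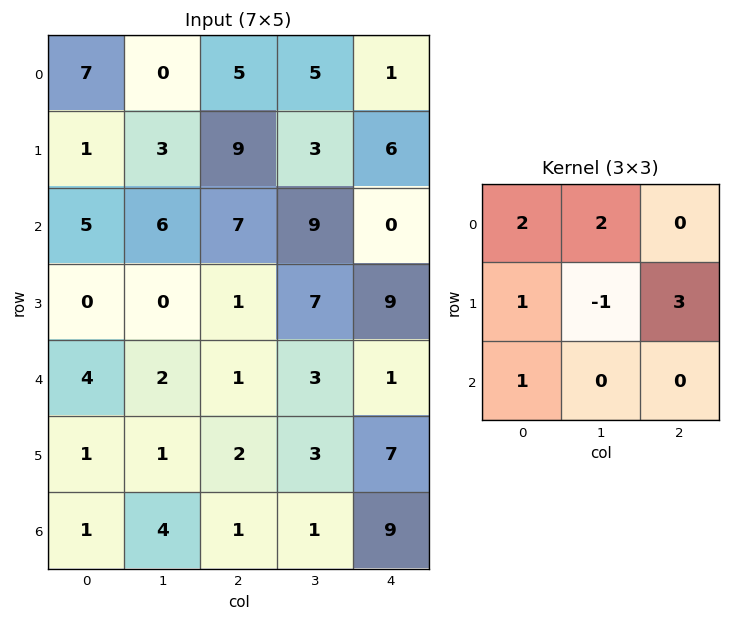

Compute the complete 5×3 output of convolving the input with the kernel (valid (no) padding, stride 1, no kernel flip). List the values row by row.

44 19 51
28 50 23
29 48 54
6 13 19
19 18 29

Output[0,0]: The receptive field on the input at this output position is [7 0 5 / 1 3 9 / 5 6 7]. Elementwise product with the kernel and sum: 7·2 + 0·2 + 1·1 + 3·-1 + 9·3 + 5·1.
Output[0,1]: The receptive field on the input at this output position is [0 5 5 / 3 9 3 / 6 7 9]. Elementwise product with the kernel and sum: 0·2 + 5·2 + 3·1 + 9·-1 + 3·3 + 6·1.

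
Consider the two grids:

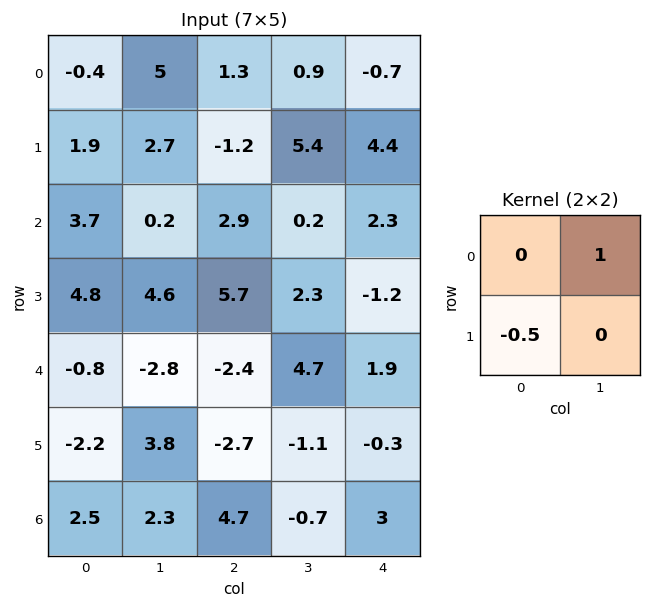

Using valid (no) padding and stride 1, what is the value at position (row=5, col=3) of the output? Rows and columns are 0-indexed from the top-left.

The receptive field on the input at this output position is [-1.1 -0.3 / -0.7 3]. Elementwise product with the kernel and sum: -0.3·1 + -0.7·-0.5.

0.05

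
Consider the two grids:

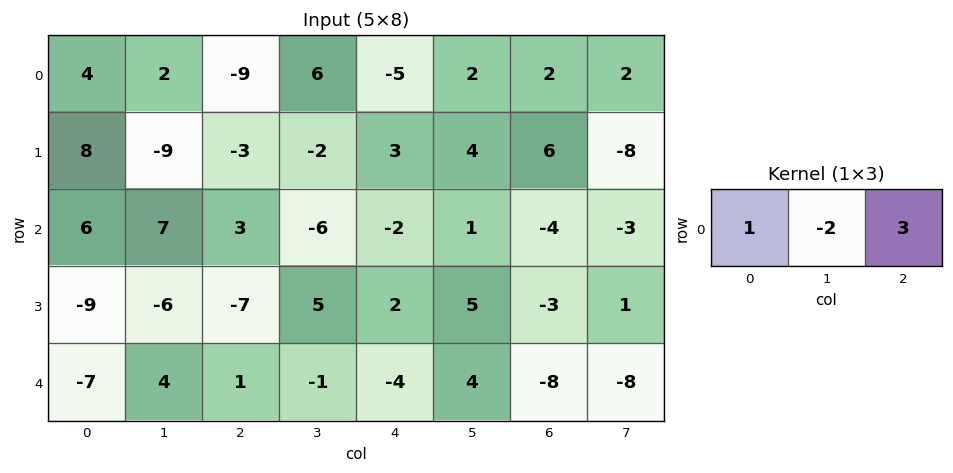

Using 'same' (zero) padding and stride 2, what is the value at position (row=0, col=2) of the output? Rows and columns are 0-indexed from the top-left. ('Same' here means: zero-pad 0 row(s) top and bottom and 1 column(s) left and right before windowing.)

The receptive field on the zero-padded input at this output position is [6 -5 2]. Elementwise product with the kernel and sum: 6·1 + -5·-2 + 2·3.

22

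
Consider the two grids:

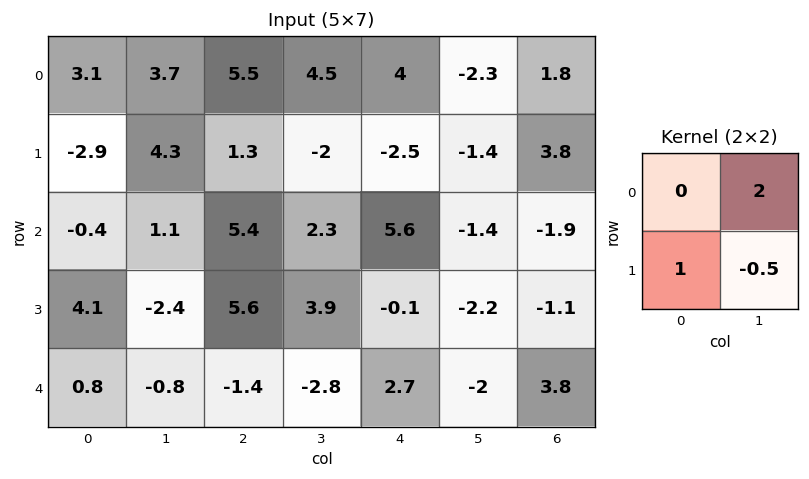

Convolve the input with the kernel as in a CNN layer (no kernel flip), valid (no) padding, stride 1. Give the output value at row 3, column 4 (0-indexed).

The receptive field on the input at this output position is [-0.1 -2.2 / 2.7 -2]. Elementwise product with the kernel and sum: -2.2·2 + 2.7·1 + -2·-0.5.

-0.7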